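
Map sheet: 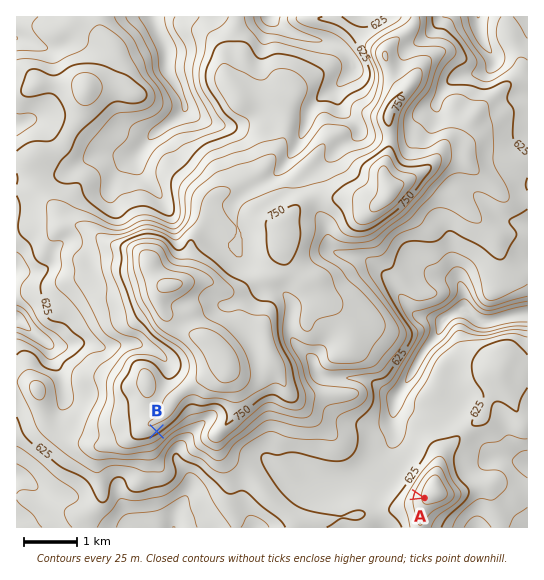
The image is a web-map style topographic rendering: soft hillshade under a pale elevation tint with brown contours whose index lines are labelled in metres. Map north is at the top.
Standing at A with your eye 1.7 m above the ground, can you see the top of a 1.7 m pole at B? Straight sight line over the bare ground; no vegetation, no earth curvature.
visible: true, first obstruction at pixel None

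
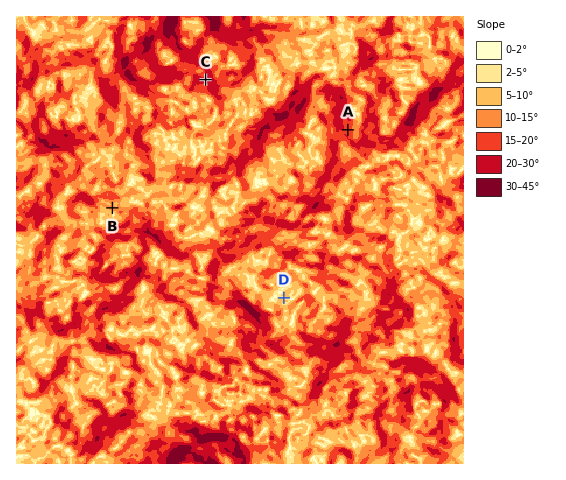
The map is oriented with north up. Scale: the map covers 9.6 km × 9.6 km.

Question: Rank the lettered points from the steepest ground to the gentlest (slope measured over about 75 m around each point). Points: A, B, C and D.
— C A B D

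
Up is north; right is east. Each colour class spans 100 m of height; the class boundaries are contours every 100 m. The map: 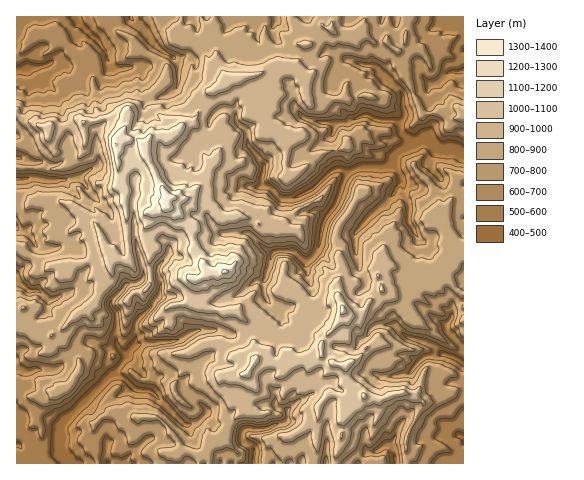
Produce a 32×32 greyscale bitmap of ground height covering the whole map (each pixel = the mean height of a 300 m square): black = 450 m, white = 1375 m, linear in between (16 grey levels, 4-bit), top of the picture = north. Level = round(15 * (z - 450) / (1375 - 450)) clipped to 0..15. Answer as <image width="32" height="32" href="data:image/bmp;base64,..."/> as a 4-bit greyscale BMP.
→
<image width="32" height="32" href="data:image/bmp;base64,Qk12AgAAAAAAAHYAAAAoAAAAIAAAACAAAAABAAQAAAAAAAACAAATCwAAEwsAABAAAAAAAAAAAAAAABEREQAiIiIAMzMzAERERABVVVUAZmZmAHd3dwCIiIgAmZmZAKqqqgC7u7sAzMzMAN3d3QDu7u4A////ACIQEyI0ZmZVM1ZmZlQzQyISECQjRFZWZSRnd3hUJFMhIhAkNFVVNWUjRoh4ZlRTISMhE0VmQ1Rnh2V5iohlZDI0VBEzMyVVaIdmeZmpl3ZDNGZBEhJGZ4mZiIiZmHh1RCNFYxEjRmeauZmZmoZURUM1VVQhFGd3iaqamqqXdTMhRmZUIRJFeIiZmYqZeHZCMmd3VUIkZkZ3mIiJqoZUVTN2Z4dURYh4mZh3iKynVmU0ZkZ4VmVpqZiHZ4irmXdlVTNmZ4V4Wbupdnh3mXiHZmZGeHiXd3rN3IVnVoh4h3ZmVnh4mYh5vMyWRiR3V4dmZmVWeJmKibqZhUNSVld2VWdFZ3iZmpq6h2eIclU1ZTVmRWeIiazMuZmZh2MmQ1RGZVZ3d3qs7bqYh1RVJFMjNmVFVVWbrOy6h1M0IzJlITRVIjRGi6zKmodjaGMhMiE0NURmZYy8qZmYdGd2MhEBMiJGd4edzamJmFZ3dlZDEBEAV5eYrcy7mIhYiIY1VDEQI2iHmZupmpiGeIdUMiERM0VVRWZ5mHiId4iGZ2VDQURGMjNEVWZleZiIh4dmVUJDMxEjNDNFZWiamYeHVVMkQiIREjQiNFRXiHiId2QzRUQhIiMzE0Q1Z3dmd3ZVVVVUMiMzISRCV2ZmZlZ3d2VVQzIiIhIzI1ZWZVVGZ3ZlRUMi"/>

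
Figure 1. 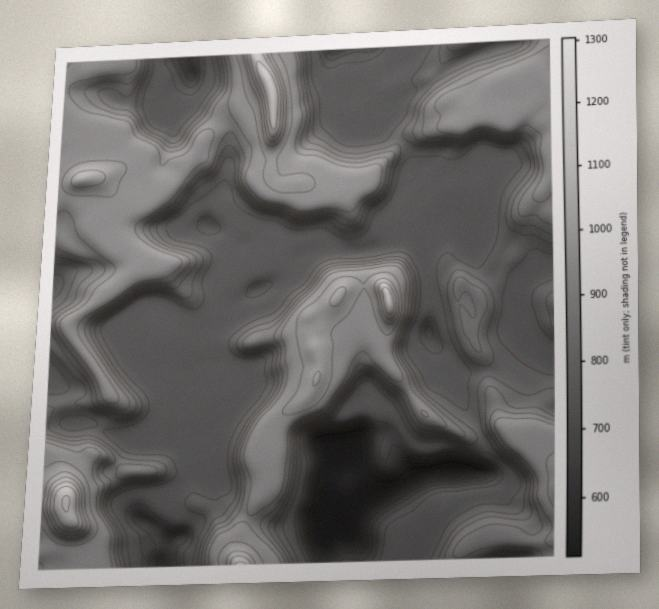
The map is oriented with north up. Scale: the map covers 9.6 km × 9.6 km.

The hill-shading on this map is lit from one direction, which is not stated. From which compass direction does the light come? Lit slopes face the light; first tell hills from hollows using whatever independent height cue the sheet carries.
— N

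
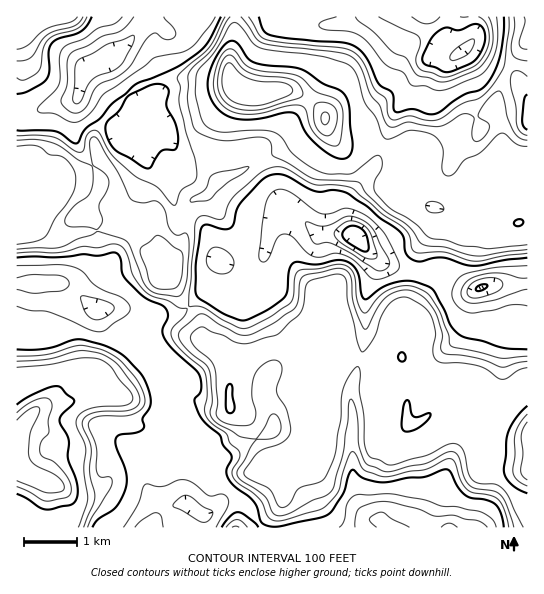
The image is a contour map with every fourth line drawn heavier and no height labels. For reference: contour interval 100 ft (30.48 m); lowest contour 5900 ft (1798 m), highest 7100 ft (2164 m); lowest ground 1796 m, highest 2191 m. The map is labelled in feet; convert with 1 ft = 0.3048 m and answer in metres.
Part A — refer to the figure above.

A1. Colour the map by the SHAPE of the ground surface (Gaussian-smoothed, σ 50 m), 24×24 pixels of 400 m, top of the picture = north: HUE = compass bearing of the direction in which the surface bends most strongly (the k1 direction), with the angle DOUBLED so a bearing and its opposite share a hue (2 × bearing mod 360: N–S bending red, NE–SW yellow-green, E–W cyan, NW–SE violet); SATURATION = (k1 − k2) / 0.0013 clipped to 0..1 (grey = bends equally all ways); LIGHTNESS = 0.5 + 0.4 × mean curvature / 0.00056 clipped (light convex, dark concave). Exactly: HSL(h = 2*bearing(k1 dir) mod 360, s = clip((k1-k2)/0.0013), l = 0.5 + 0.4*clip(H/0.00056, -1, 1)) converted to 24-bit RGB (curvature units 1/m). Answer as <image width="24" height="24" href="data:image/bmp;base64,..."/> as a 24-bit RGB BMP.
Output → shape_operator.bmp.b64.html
<image width="24" height="24" href="data:image/bmp;base64,Qk32BgAAAAAAADYAAAAoAAAAGAAAABgAAAABABgAAAAAAMAGAAATCwAAEwsAAAAAAAAAAAAAkINfjok8z7ZzYxjJUphroGCyQop6caZ8dEFDDF8s/50ykABo6L6NMKBcQLI+dbhPREEgZ0YwhX9IvV5QQUaeT3W7FzBczeyTcjskyduSeu++emHRiGyxWHOWnVyZcXlIn0hzQKSbURMHJLg80uCullmx0cGiIU6Lu0yjPq+ocau6cayxqi+rx04jF4qJ2OEz0Pf3m9jhxlN2IFWJvpCHYUSSf3qTjXWqeJulNiCg3dD7mMnZnYp6lYOm0cWbGwtZwypI3K9cP3wkOYAlGBBX3fHaO0nTvZTdt9RUcWE6onhaOWjjhKZJcUVnc4F1foOEd3qBcS1tH40L2bKJtX2/kXh5xKaIGQB0wuewkZXGqo3V1J3bA2aGn8qBR096vbVL2ZyKT7GMmcliTQw1mEI9d65iVpWieXuBdjJYhiwMf+FbGY8fdTcjqJd2taiDAQZo0NqIgmqRpoWHa4SYbHayeZF4SW2AYXrh+a3G2H7RzkaS3QnmEs72X/hYIW6Hf2N9HxG49dbmm8zAiUqsOZ+nkJ1+pqGAHgGAtdR6ZG5/iKpzqnahcG+DbnqPdpynGHNVMXwsyHYyl16DiXGejMi+uOTYURl3aaalHhJR3+ydtqN+Ky9qtIyUfYh9oJeCGQuQucSHaYB+n55wbIF9i32SeZKKYH2ln3OhoZ7kpY/jvpTTm6bMu+vehRtsiFKXeCVDURwUiu5vqHhzfUqORJpHi4l9i4d9gFCxWKaxmXWXeZl0WrSkiZjKpbvVQ1LCipbVVVsdOEsah7swytY1fRARgkpfhT53sh7dve3jjsK2aYTRwYzVeWuwioh+h4SAla2ALT6knox4nXx8n9FSGG5Dg2hBcVlCXXIsd4KLdZCMXalYPYeQw2e3lXmJQlWKPdab38+1d9fNRihhoFyYw3zHuICafYR8sNWVDQRzu5+Kj5CAzuzCKxplh1dYjWdmhXhxeYKpl4WloWxgXRgbRXYWk0cuYDcPQ/AAANsXXRsjdGlPM2g1XGAw5HhXj4x/uO2CAAwz6MrfuNfd3GJpF6OvE3XNvnLUuIO/XVkcW18ddUgzeay5c1OxgCWt2vHv5PTXEztlcG+FhXd4c3yBJjFjzfPhzbbr9OrXAC5dP7EkxnoPjhgl3lVCMy4AHTMAjJwWZG4sgn82MY0ucYM3I0tCdbZRn8mV7OK+EyBnYlFsk5RyZXyGRqeOL8saSX4k8dOhbABubCoT4VQdY10hbC4a3XyROrmwVncnra3vosPtr6LxhIvaYj3LNuGMpMRw0lNQzQ3GfVM7XaJoYIKLfqiClYZNd7kOMSMCMQIRg8Q/xlAsxKrimMDoi5bKuaHkuKjuiG6VvotyEV4ZkS5Hda6ne3azutGcZx6J1g1bjdudRoKJbJRrWJVVgSZH042AhAy1G6q82Yoqi/TDXLeslVdzjYB3boSIkoG0hHyAlYSJzoDFLaCoqaR2VJd7rMF8PxqZ25vYvol+j39LTotGZTBdnn1CgYEnZR05YZjhrODPo4p7YUqYcJWfgYyGfYeFf4J4fYWAgIGVi62zgzmlceOCVG6soT1UOXBbm4M+v5TB4Z3aoTulUChIZNKPr5rdfMvYJKmCpYd7iISAcKBvVVGHm4SPh3x+foB/p6HWgrXQQm7i/0d3EPPyezlccZSWjUWefr5Lc28kXHch3iO5iW7XeqatqV44csuVS1GuX6+jkISJoaCETIiQRHS1uYmcdaPGZocbxWojVQtY8v+4TxU9dH1nfYBcYzNozWFpo4fDrlVtLZFkVLV4hCGN5vrRMJune6uAF4nWs7ran33cyXmwKl1isthbEbE4PmI6ZKU/HoCEsDhT6I6vSYZ/f16bUUWRtLaMpBdJ4IFCo+sdGk0QD4lz5PTXYC21gseJDGVipqslNzgbym+Hu13dwdePuzZLrpBZhLVbH4SHLK+kpH7G54/XNE6gO1uDu2SbyX7tzPHz0M/81cz/aMv/j4o5wEVNQc95tSqeSJqqdaXUQWXdNmCN97yqhCJvp8B9dMOmcTOHKm01I1oluHNPmFW7F3XirIvqmv/zZvCKZ1sgkWwmsy5QcWistdjAli69U26cTeAyW2ocCjwQ3hbN60hIwCZE1s6ZUFUbdzUiQY9AMF0oJoJUrL5+SHtrDjYi+Odf+FwnONvrVILlQE3q3i3d1WxDpT52dU5+24aAI0draXxBCiklqTk989XVxoKJ93f2rJ/yDqG7rI3HF3hkr5REZIhWPJWOCd3G9/jTMAsWNzUIZmUdYmkqaqM2kGF0j1Fuhzs3uVJYqkRjCxEoJqBV3N9o"/>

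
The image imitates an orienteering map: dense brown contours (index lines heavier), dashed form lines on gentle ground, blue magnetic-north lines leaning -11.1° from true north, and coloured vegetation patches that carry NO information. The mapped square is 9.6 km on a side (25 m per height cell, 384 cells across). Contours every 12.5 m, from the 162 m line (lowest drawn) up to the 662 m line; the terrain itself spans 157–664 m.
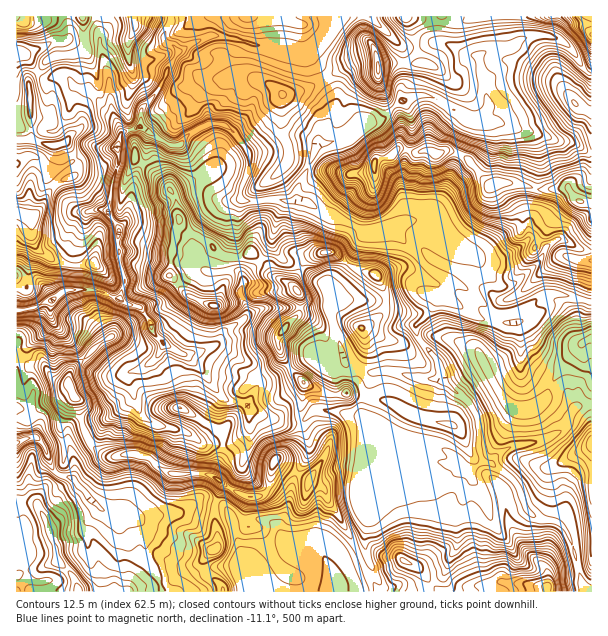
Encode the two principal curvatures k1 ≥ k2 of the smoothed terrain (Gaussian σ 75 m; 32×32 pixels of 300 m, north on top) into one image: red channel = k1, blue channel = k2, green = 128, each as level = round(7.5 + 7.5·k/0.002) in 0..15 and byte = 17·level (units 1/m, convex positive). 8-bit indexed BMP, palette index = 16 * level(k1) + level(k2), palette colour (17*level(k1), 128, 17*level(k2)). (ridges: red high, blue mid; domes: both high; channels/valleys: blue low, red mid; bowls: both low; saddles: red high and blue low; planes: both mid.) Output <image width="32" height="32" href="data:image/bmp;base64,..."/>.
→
<image width="32" height="32" href="data:image/bmp;base64,Qk02CAAAAAAAADYEAAAoAAAAIAAAACAAAAABAAgAAAAAAAAEAAATCwAAEwsAAAABAAAAAAAAAIAAABGAAAAigAAAM4AAAESAAABVgAAAZoAAAHeAAACIgAAAmYAAAKqAAAC7gAAAzIAAAN2AAADugAAA/4AAAACAEQARgBEAIoARADOAEQBEgBEAVYARAGaAEQB3gBEAiIARAJmAEQCqgBEAu4ARAMyAEQDdgBEA7oARAP+AEQAAgCIAEYAiACKAIgAzgCIARIAiAFWAIgBmgCIAd4AiAIiAIgCZgCIAqoAiALuAIgDMgCIA3YAiAO6AIgD/gCIAAIAzABGAMwAigDMAM4AzAESAMwBVgDMAZoAzAHeAMwCIgDMAmYAzAKqAMwC7gDMAzIAzAN2AMwDugDMA/4AzAACARAARgEQAIoBEADOARABEgEQAVYBEAGaARAB3gEQAiIBEAJmARACqgEQAu4BEAMyARADdgEQA7oBEAP+ARAAAgFUAEYBVACKAVQAzgFUARIBVAFWAVQBmgFUAd4BVAIiAVQCZgFUAqoBVALuAVQDMgFUA3YBVAO6AVQD/gFUAAIBmABGAZgAigGYAM4BmAESAZgBVgGYAZoBmAHeAZgCIgGYAmYBmAKqAZgC7gGYAzIBmAN2AZgDugGYA/4BmAACAdwARgHcAIoB3ADOAdwBEgHcAVYB3AGaAdwB3gHcAiIB3AJmAdwCqgHcAu4B3AMyAdwDdgHcA7oB3AP+AdwAAgIgAEYCIACKAiAAzgIgARICIAFWAiABmgIgAd4CIAIiAiACZgIgAqoCIALuAiADMgIgA3YCIAO6AiAD/gIgAAICZABGAmQAigJkAM4CZAESAmQBVgJkAZoCZAHeAmQCIgJkAmYCZAKqAmQC7gJkAzICZAN2AmQDugJkA/4CZAACAqgARgKoAIoCqADOAqgBEgKoAVYCqAGaAqgB3gKoAiICqAJmAqgCqgKoAu4CqAMyAqgDdgKoA7oCqAP+AqgAAgLsAEYC7ACKAuwAzgLsARIC7AFWAuwBmgLsAd4C7AIiAuwCZgLsAqoC7ALuAuwDMgLsA3YC7AO6AuwD/gLsAAIDMABGAzAAigMwAM4DMAESAzABVgMwAZoDMAHeAzACIgMwAmYDMAKqAzAC7gMwAzIDMAN2AzADugMwA/4DMAACA3QARgN0AIoDdADOA3QBEgN0AVYDdAGaA3QB3gN0AiIDdAJmA3QCqgN0Au4DdAMyA3QDdgN0A7oDdAP+A3QAAgO4AEYDuACKA7gAzgO4ARIDuAFWA7gBmgO4Ad4DuAIiA7gCZgO4AqoDuALuA7gDMgO4A3YDuAO6A7gD/gO4AAID/ABGA/wAigP8AM4D/AESA/wBVgP8AZoD/AHeA/wCIgP8AmYD/AKqA/wC7gP8AzID/AN2A/wDugP8A/4D/AIeGhdiVmJeGhoaWyISHh4eHd3aHhYWWlZeYl6e36ZSCh6fXhYaHh4aHl7aEdneHh4eHhpWXybiGhpeXlZTYpLKHhrd1l3eHh4eGuMh1h4d2d3ampLe4l6iFmIaDx7eTtHa3l3WHd4d3h5eGppaXdoZ2htZ0hZaGhXWWdKaFlYO1hseXhnV2d3aFdZaTkpOEtZXXlHaHhoaHh4eGp3SGdrWXqJeEhYZ2hKSDYuP39raUt9dzd4d3h4eHhpeWhZd1tqWWooSmlWSl+ff291Cz16PYpoR3h4eHh4eGpoSXqIaW1pHGhMj59/emhXKjgrX8taTXhIeHh4eHhZaFpqeXp6eQgba2xaamhIOChKaEkqS0hPmEh4eHhnanlKeGhHSFuMiTtsWThISBk7XWuKWFdJWVpYR2dpenp6mDl5iYh4WVhpS5+cWFdLb42IZzlIWXpoWltpanmIeHlYOnp5eYh4aGhNnnY3WGhoSVhYaohobI56XHhoeHhXWEl7eGhpeHh5bWx/RzdIWEmIaGh4eEtdR0doWFhYanc4eoqIaGl5eHtbeUo/elpKWChIV2hZX4dGWHhKeHqJSVp7inloWWmJj6pHCVpvvHgKaGk4GTp/m2lZS2uZaVk7m3poR1dYapqJCgtcnYx7CRlZP4+JBxgeS2g5aWt6eUlYSElYV2dZaG6ZJwkKCQ0qSU+MbXoce3+bR1dnXWhXV2h4ent6Z0g4Oko6XF9/KR1vqFdaVyltflcGOW2NmEh4eHh3aWpaaHl4bY17b5gKZ05naHp8a2lKX39/OmpaaGh4d3doW3tcm3uLZ1heiQp4TnhsemlbeEp+fGknSFhoeHhoV0pqWUg5S4t4SF16CUZNfXhXWFyZWWg3KCkoOGh4eElJalhpeEpqfXY4SSs4WF5qZ0hXOSg3R0g5Xow3SFdYPJuYZ1dKbXppa1p6iwlKb6lYaXk9inhYWVtujHYZRzc7fJx9bWyIaWhYa4p5DmtbeUp5iUlbinovb49+STqLej9qeXl4aXppWlt6WDcPm2goOYqIOFlqiDg2HH9/bo+fbHhYaGhnWUtpWm17eR0XC1kZOUg5inhnaHhYBz1bWmdHN0dXSEhZWml4anlpPEpZi4lJWWh5eHdoeHdJGjtZRzhYZ3doaYt8WFh4aWlcaAt4eXl5iGqaiXdoWk5GKDg5eXhoaGmMimxoR1hpeEyKaSqJeYl6eXh5eWhNj3coenp4aGhpepuIN0x7anlYXWlpKnl4eXh3Z2dpaWxva0uKiGhoeGhrimoHOShKaUluaDg4SUlYSFdoaGhLb5ooOVdYV2dXWEk3DV2beWt4WF6KeSqJeXqJiXmJd1k8GgyJeXqKentrXEtNg="/>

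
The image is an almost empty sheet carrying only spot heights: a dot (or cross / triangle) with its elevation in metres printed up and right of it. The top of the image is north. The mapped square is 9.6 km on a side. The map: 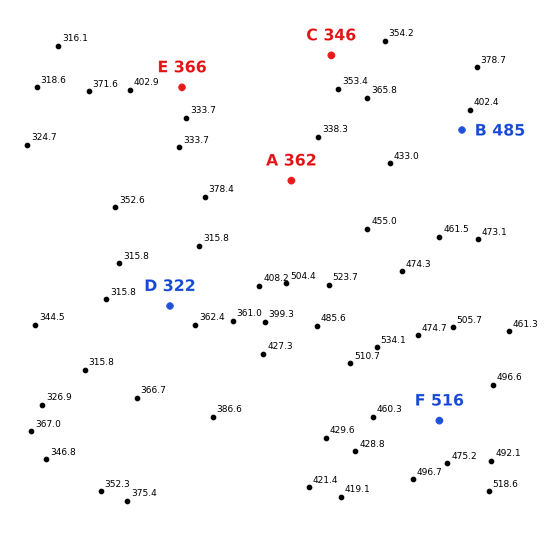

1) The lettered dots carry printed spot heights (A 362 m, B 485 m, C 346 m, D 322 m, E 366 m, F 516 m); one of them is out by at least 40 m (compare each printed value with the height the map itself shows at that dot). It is B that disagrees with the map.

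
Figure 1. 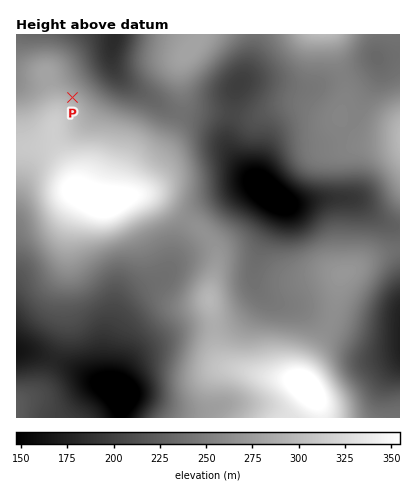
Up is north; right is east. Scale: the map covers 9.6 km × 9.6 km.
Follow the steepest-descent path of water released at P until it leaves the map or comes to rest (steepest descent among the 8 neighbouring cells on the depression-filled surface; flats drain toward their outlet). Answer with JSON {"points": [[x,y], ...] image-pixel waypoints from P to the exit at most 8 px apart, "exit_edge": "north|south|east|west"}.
{"points": [[72, 98], [80, 90], [88, 82], [96, 74], [104, 66], [110, 58], [112, 50], [114, 42], [114, 34]], "exit_edge": "north"}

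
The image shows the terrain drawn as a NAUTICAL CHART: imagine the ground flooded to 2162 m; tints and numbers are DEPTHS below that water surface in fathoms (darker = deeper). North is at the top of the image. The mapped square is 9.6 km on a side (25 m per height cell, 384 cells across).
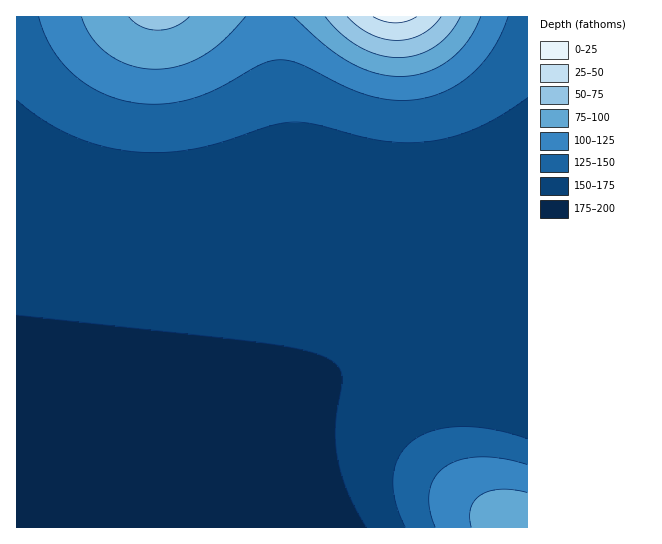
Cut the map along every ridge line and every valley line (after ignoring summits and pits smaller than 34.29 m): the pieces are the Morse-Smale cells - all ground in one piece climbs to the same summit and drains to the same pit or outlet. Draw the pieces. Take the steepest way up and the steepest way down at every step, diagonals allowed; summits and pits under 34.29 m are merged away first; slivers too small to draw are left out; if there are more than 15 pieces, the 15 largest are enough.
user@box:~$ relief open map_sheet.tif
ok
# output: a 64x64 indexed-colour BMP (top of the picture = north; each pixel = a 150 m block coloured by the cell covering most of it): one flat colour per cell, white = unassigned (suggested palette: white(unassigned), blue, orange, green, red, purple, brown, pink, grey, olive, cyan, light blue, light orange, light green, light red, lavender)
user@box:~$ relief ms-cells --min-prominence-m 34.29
<image width="64" height="64" href="data:image/bmp;base64,Qk12CAAAAAAAAHYAAAAoAAAAQAAAAEAAAAABAAQAAAAAAAAIAAATCwAAEwsAABAAAAAAAAAA////ALR3HwAOf/8ALKAsACgn1gC9Z5QAS1aMAMJ34wB/f38AIr28AM++FwDox64AeLv/AIrfmACWmP8A1bDFABERERERERERERERERERIzMzMzMzMzMzMzMzMzMzMzMzEREREREREREREREREREjMzMzMzMzMzMzMzMzMzMzMzMRERERERERERERERERESIzMzMzMzMzMzMzMzMzMzMzMxERERERERERERERERERIjMzMzMzMzMzMzMzMzMzMzMzEREREREREREREREREREiMzMzMzMzMzMzMzMzMzMzMzMRERERERERERERERERERIzMzMzMzMzMzMzMzMzMzMzMxEREREREREREREREREREjMzMzMzMzMzMzMzMzMzMzMzERERERERERERERERERESIzMzMzMzMzMzMzMzMzMzMzMRERERERERERERERERERIjMzMzMzMzMzMzMzMzMzMzMxEREREREREREREREREREiMzMzMzMzMzMzMzMzMzMzMzERERERERERERERERERERIjMzMzMzMzMzMzMzMzMzMzMREREREREREREREREREREiMzMzMzMzMzMzMzMzMzMzMxERERERERERERERERERESIjMzMzMzMzMzMzMzMzMzMzERERERERERERERERERERIiMzMzMzMzMzMzMzMzMzMzMRERERERERERERERERERESIjMzMzMzMzMzMzMzMzMzMxERERERERERERERERERERIiIzMzMzMzMzMzMzMzMzMzEREREREREREREREREREREiIiMzMzMzMzMzMzMzMzMzMRERERERERERERERERERESIiIjMzMzMzMzMzMzMzMzMxEREREREREREREREREREREiIiIzMzMzMzMzMzMzMzMzERERERERERERERERERERESIiIiIzMzMzMzMzMzMzMzIRERERERERERERERERERERIiIiIiIzMzMzMzMzMzMyIhEREREREREREREREREREREiIiIiIiIiMzMzMzMyIiIiERERERERERERERERERERERIiIiIiIiIiIiIiIiIiIiIREREREREREREREREREREREiIiIiIiIiIiIiIiIiIiIhERERERERERERERERERERESIiIiIiIiIiIiIiIiIiIiERERERERERERERERERERERIiIiIiIiIiIiIiIiIiIiIREREREREREREREREREREREiIiIiIiIiIiIiIiIiIiIhERERERERERERERERERERESIiIiIiIiIiIiIiIiIiIiERERERERERERERERERERERIiIiIiIiIiIiIiIiIiIiIREREREREREREREREREREREiIiIiIiIiIiIiIiIiIiIhERERERERERERERERERERERIiIiIiIiIiIiIiIiIiIiEREREREREREREREREREREREiIiIiIiIiIiIiIiIiIiIRERERERERERERERERERERESIiIiIiIiIiIiIiIiIiIhERERERERERERERERERERERIiIiIiIiIiIiIiIiIiIiEREREREREREREREREREREREiIiIiIiIiIiIiIiIiIiIRERERERERERERERERERERESIiIiIiIiIiIiIiIiIiIhERERERERERERERERERERERIiIiIiIiIiIiIiIiIiIiEREREREREREREREREREREREiIiIiIiIiIiIiIiIiIiIRERERERERERERERERERERESIiIiIiIiIiIiIiIiIiIhERERERERERERERERERERERIiIiIiIiIiIiIiIiIiIiEREREREREREREREREREREREiIiIiIiIiIiIiIiIiIiIRERERERERERERERERERERESIiIiIiIiIiIiIiIiIiIhERERERERERERERERERERERIiIiIiIiIiIiIiIiIiIiEREREREREREREREREREREREiIiIiIiIiIiIiIiIiIiIRERERERERERERERERERERESIiIiIiIiIiIiIiIiIiIhERERERERERERERERERERERIiIiIiIiIiIiIiIiIiIiEREREREREREREREREREREREiIiIiIiIiIiIiIiIiIiIRERERERERERERERERERERESIiIiIiIiIiIiIiIiIiIhERERERERERERERERERERERIiIiIiIiIiIiIiIiIiIiEREREREREREREREREREREREiIiIiIiIiIiIiIiIiIiIRERERERERERERERERERERESIiIiIiIiIiIiIiIiIiIhERERERERERERERERERERESIiIiIiIiIiIiIiIiIiIiERERERERERERERERERERERIiIiIiIiIiIiIiIiIiIiIREREREREREREREREREREREiIiIiIiIiIiIiIiIiIiIhERERERERERERERERERERESIiIiIiIiIiIiIiIiIiIiERERERERERERERERERERERIiIiIiIiIiIiIiIiIiIiIREREREREREREREREREREREiIiIiIiIiIiIiIiIiIiIhERERERERERERERERERERESIiIiIiIiIiIiIiIiIiIiERERERERERERERERERERESIiIiIiIiIiIiIiIiIiIiIRERERERERERERERERERERIiIiIiIiIiIiIiIiIiIiIhEREREREREREREREREREREiIiIiIiIiIiIiIiIiIiIiERERERERERERERERERERESIiIiIiIiIiIiIiIiIiIiIRERERERERERERERERERERIiIiIiIiIiIiIiIiIiIiIhEREREREREREREREREREREiIiIiIiIiIiIiIiIiIiIi"/>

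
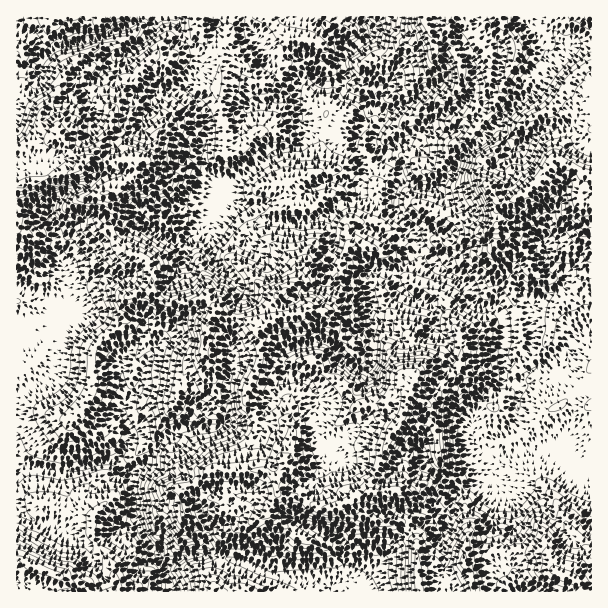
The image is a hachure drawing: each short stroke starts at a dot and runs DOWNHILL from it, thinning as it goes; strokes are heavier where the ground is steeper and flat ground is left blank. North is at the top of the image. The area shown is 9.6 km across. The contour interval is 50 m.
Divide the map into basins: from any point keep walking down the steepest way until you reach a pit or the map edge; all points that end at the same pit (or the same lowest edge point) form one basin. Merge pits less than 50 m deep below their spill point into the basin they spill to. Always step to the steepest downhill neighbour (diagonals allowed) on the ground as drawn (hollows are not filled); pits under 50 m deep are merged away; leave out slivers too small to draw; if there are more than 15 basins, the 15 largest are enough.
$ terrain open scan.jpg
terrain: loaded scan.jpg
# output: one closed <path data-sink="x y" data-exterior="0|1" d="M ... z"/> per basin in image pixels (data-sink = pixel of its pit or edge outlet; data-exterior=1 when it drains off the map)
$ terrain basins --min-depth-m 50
<path data-sink="363 17" data-exterior="1" d="M591 16l-394 0 1 17-4 5-26 22-15-4-9 10-8 12-14 12-2 9-8 11 0 7-6 20-14 19 13 6 26 0 3 5 0 7-3 6-25 14 3 10-5 11 0 7 6 12 12 13 12 9 9 3 7 7 2 16-1 9 14 10 23 1 19-4 7 8 2 7 27 6 15 9 2-1-2 5 2 13-1 20-13 27 0 10 8 12 4 9-4 15-6 9 4 21 2 2 10 0 8 5 4 4 0 9 3 6 21 2 20 12 13 0 23-10-1 8 8 10 18 6 21 2 14 19 2 42 2 7 53 0-1-8-8-20 0-9 27-5 10 3 42 0 9 7 5 12 18 8 3 4 1 8 13-1z"/><path data-sink="171 591" data-exterior="1" d="M95 157l-11 3-6 8-10 6-17 1-22 9-13 1 0 372 28 13-4 21 379 1-3-49-14-19-21-2-18-6-7-7-2-10-21 9-13 0-20-12-21-2-3-6 0-9-4-4-8-5-10 0-2-2-4-21 6-9 4-15-4-9-8-12 0-10 13-27 0-36-16-10-27-6-2-7-7-8-19 4-23-1-14-10 1-9-2-16-7-7-9-3-12-9-12-13-6-12 0-7 5-11-3-10 25-14 3-6 0-7-3-5-26 0z"/><path data-sink="174 17" data-exterior="1" d="M195 16l-94 0-4 8 1 21-20 13-11 11-11 26-16 19 0 15 5 5 14 2 7 13 15 13 11-5 14-20 6-20 0-7 8-11 2-9 14-12 8-12 9-10 15 4 26-22 4-5z"/><path data-sink="521 591" data-exterior="1" d="M495 550l-31 5 0 9 10 28 104-1 0-7-3-4-18-8-5-12-9-7-42 0z"/>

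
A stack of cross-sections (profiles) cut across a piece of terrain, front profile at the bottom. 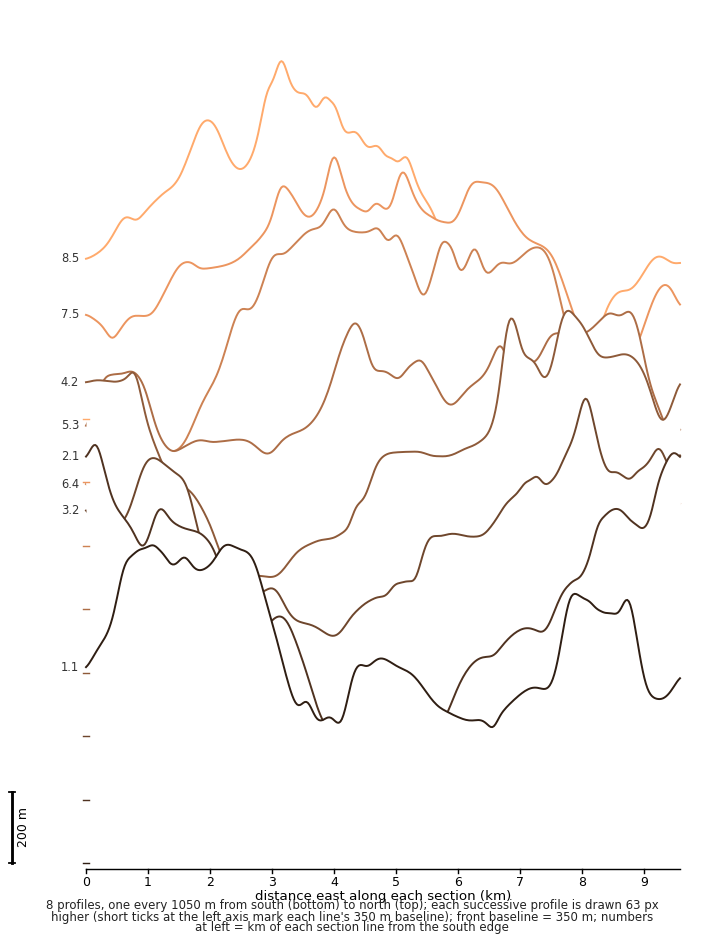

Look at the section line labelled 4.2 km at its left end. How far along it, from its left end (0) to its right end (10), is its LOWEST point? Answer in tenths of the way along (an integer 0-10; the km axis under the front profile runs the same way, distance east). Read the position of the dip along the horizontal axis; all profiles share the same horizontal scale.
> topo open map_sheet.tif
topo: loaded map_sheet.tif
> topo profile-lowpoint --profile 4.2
3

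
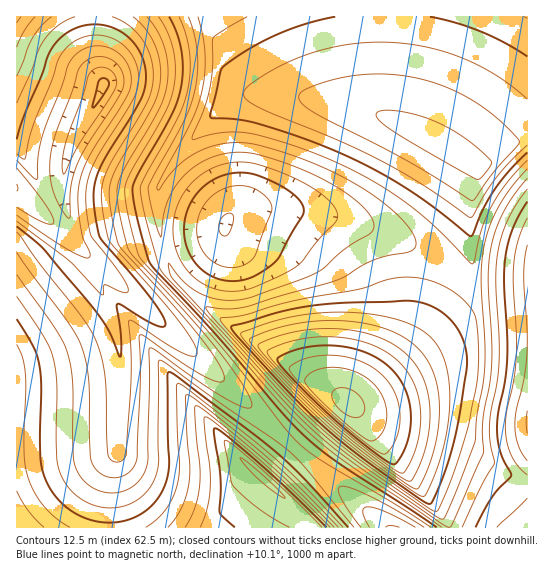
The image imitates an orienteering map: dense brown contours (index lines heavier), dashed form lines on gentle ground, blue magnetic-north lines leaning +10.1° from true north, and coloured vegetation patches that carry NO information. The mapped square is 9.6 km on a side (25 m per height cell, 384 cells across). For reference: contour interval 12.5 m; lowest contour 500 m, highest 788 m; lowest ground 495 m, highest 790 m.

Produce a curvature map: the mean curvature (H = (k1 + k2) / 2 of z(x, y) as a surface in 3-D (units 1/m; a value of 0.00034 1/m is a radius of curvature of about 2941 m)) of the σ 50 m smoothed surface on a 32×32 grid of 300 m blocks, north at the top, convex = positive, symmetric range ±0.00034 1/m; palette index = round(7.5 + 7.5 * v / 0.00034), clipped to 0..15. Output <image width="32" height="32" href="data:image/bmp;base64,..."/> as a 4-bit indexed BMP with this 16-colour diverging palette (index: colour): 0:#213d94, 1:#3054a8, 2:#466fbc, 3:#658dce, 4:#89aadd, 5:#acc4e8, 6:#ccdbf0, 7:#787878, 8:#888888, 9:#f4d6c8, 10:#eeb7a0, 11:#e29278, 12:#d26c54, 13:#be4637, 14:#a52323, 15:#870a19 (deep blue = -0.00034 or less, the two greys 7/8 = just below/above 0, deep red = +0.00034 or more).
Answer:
<image width="32" height="32" href="data:image/bmp;base64,Qk12AgAAAAAAAHYAAAAoAAAAIAAAACAAAAABAAQAAAAAAAACAAATCwAAEwsAABAAAAAAAAAAlD0hAKhUMAC8b0YAzo1lAN2qiQDoxKwA8NvMAHh4eACIiIgAyNb0AKC37gB4kuIAVGzSADdGvgAjI6UAGQqHAJd3d3d3eJd3efdEREX5d3eHd3d3d3eId69kRERPt3d3d3d3d3d3eXv1RERE/Yd3eHd3dmZ3d3nPVERETviHd6l3d3Y2d3d/9ERERP+Ih3l2d3d3R4iI30RERF/5iIeXZnd3d0d3e/REREX+mYiHlmZ3d3dHd59URERvyZmIh5dmiIiIR3j2RERH/JmZiHend4iIiEd/hEREj7mZmIh3p3eIiIhHykRETPqZmIiHeKd3iIiIOcRERf+ZiIiId3ind4iIh01ERJ+oiIiId3eIp3eIiIW2REz4eIiHd3d4iKd3d4h2hETudmd3d3d3iIend3d3Z0Re52Znd3d3iIh3p3d3iFRHznZmZnd3eIh3d7d3inRGqpt2Znd3iIh3d3e3d6VFiYiqdmd3iId3d3d3x3dElIiIuHZmd3d3Znd3d8d3R4WIiMh2ZmZmZ3d3d4jHd0xWiJnKd2Zmd3d3d3iIuXe5VIiIjYd3Z3d3d4iIiJ2H13KIiInYd3d3iIiIiImIyodzaId3q4iIiIiIiJmIiIp3dyd3d3uoiIiIiZmIiIiId3hFd3d3uYmZmZiIiIiIiHiIcFZ3d6mIiIiIiIiIiIiIh2NWd3eoiIiIiIiIiIiIh3ZmZnd3qIiIiIiIiIiIiHd3dnd3eKiIiIiIiIiIiIh3d3d3d3qIiIiIiIiIiIiI"/>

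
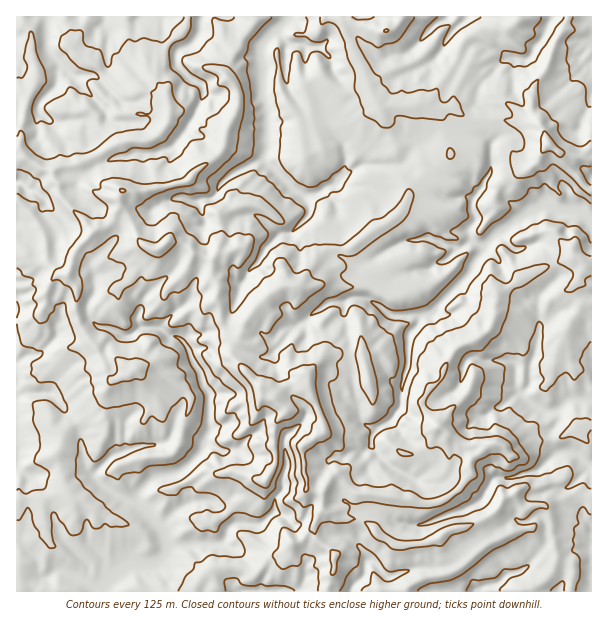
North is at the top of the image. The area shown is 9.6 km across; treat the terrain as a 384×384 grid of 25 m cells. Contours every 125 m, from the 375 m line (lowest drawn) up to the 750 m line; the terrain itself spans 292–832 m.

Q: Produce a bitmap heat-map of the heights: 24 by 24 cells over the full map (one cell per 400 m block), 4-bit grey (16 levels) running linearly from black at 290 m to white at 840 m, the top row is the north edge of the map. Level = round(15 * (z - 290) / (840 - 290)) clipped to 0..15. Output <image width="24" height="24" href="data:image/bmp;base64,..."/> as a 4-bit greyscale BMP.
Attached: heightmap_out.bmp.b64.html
<image width="24" height="24" href="data:image/bmp;base64,Qk2WAQAAAAAAAHYAAAAoAAAAGAAAABgAAAABAAQAAAAAACABAAATCwAAEwsAABAAAAAAAAAAAAAAABEREQAiIiIAMzMzAERERABVVVUAZmZmAHd3dwCIiIgAmZmZAKqqqgC7u7sAzMzMAN3d3QDu7u4A////ACEQERMzNFdWdlI0MiIRAAEjV3hniHZDQiIiIQISNpiJiJh1QjMzEBIjNqqZmGZ2QyMxESNGh8qZiJVUMhMiMzJFmLl3mZiEERM0NEI2mdp3iphzIiM1VmQ4zcl2eoQxERJHiHRK7cmXaXUhISRYmXOMq8mXSHUiMjRnZkWbmIiWNndCQ0V3dWirqHZjIkdjRViYmJm4u5ZVUyZkVWiomqu4iYZVVCNGVnearMqqZWZlQxEkVXaKqaeHZDRWVTMRIVeJuXZWUiNFZUNCE2d3h3lTE0NEVVRWVmVWZleEFFRFVWVXlkNEVmR1FFVWVmVnZDIzVmRVFFVmZlVWQzETRUNkE1VlVVREQiEyMyJDEiVlREQyQSEhISE0EUZoUiRTIQ=="/>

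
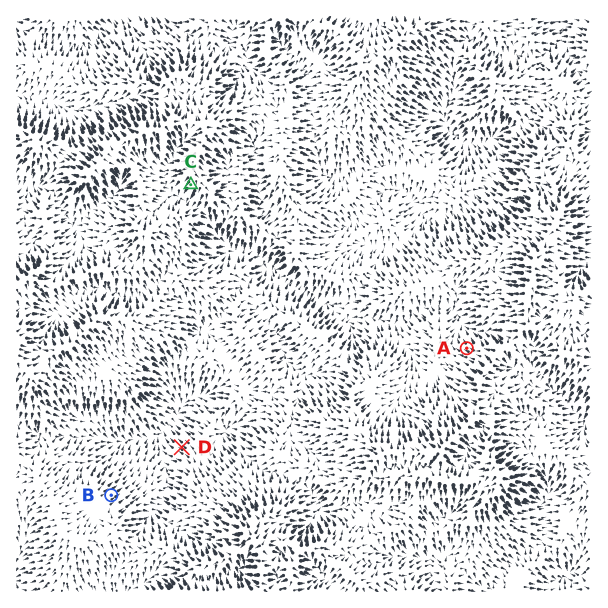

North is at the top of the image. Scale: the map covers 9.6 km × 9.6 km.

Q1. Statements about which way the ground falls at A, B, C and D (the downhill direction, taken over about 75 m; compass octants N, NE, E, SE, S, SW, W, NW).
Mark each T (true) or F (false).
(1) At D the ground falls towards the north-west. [T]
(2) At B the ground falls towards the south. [F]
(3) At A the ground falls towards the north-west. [T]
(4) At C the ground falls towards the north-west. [F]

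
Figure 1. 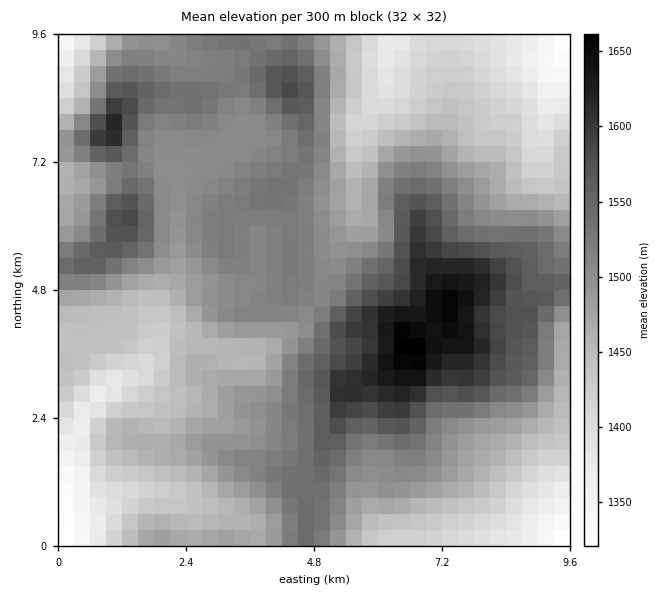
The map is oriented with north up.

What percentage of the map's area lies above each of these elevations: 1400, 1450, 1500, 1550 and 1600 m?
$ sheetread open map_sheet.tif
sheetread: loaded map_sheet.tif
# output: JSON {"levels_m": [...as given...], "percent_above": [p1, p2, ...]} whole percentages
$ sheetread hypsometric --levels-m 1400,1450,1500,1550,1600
{"levels_m": [1400, 1450, 1500, 1550, 1600], "percent_above": [91, 73, 50, 18, 7]}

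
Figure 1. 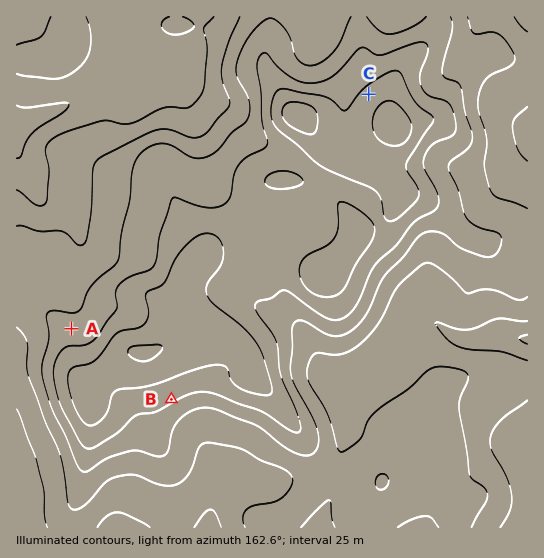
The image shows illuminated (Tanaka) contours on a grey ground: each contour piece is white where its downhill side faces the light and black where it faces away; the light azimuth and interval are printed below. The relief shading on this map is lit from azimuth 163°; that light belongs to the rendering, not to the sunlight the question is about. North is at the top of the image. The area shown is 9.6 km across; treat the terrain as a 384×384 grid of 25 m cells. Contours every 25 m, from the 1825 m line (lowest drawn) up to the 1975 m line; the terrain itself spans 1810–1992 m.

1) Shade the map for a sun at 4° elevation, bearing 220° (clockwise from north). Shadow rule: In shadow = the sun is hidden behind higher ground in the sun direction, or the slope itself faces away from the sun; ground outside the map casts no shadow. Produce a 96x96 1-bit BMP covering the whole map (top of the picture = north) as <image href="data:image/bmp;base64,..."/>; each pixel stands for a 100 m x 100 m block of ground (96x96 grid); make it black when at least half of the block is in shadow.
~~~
<image width="96" height="96" href="data:image/bmp;base64,Qk2+BAAAAAAAAD4AAAAoAAAAYAAAAGAAAAABAAEAAAAAAIAEAAATCwAAEwsAAAIAAAAAAAAA////AAAAAAAAAAAAAAAAAAAAAAAAAAAAAAAAAAAAAAAAAAAAAAAAAAAAAAAAAAAAAAAAAAAAAAAAAAAAAAAAAAAAAAAAAAAAAAAAAAAAAAAAAAAAAAAAAAAAAAAAAAAAAAAAAAAAAAAAAAAAAAAAAAAAAAAAAAAAAAAAAAAAAAAAAAAAAAAAAAAAAAAAAAAAAAAAAAAAAAAAAAAAAAAAAAAAAAAAAAAAAAAAAAAAAAAAAAAAAAAAAAAAAAAAAAAAAAAAAAAAAAAAAAAAAAAAAAAAAAAAAAAAAAAAwAAAAAAAAAAAAAAB4AAAAAAAAAAAAAAD4AAAAAAAAAAAAAAH4AAAAAAAAAAAAAAH4AAAAAAAAAAAAAAP4AAAAAAAAAAAAAAf4AAAAAAAAAAAAAA/4AAAAAAAAAAAAAB/4AAAAAAAAAAAAAD/wAAAAAAAAAAAAAD/wAAAAAAAAAAAAAH/wAAAAAAAAAAAAAH/gAAAAAAAAAAAAAH/gAAAAAAAAAAAAAH/AAAAAAMAAAAAAAD/AAAAGB8AAAAAAAB+AAAAf/8AAAAAAAAYAAAAAH8AAAAAAA8AAAAAAA8AAAAAAD8AAAAAAAAAAAAAAH8AAAAAAAAAAAAAAP4AAAAAAAAAAAAAA/wAAAAAAAAAAAAAA/gAAAAAAAAAAAAAAAAAAAAAAAAAAAAAAAAAAAAAAAAAAAAAAAAAAAAAAAAAAAAAAAAAAAAAAAAAAAAAAAAAAAAAAAAAAAAAAAAAAAAAAAAAAAAAAAAAAAAAAAAAAAAAAAAAAAAAAAAAAAAAAAAAAAAAAAAAAAAAAAAAAAAAAAAAAAAAAAAAAAAAAAAAAAAAAAAAAAAAAAAAAAAAAAAAAAAAAAAAAAAAAAAAAAAAAAAAAAAAAAAAAAAAAAAAAAAAAAAAAAAAAAAAAAAAAAAAAAAAAAAAAAAAAAAAAAAAAAAAAAAAAAAAAAAAAAAAAAAAAAAAAAAAAAAAAAAAAAAAAAAAAAAAAAAAAAAAAAAAAAAAAAAAAAAAAAAHAAAAAAAAAAAAAAAfgAAAAAAAAAAAAAA/gAAAAAAAAAAAAAA/gAAAAAAAAAAAAAAfAAAAAAAAAAAAAAAPAAAAAAADAAAAAAAAAAAAAAAHAAAAAAAAAAAAAAAPgAAAAAAAAAAAAAAfwAAAAAAAAAAAAAAfwAAAAAAAAwAAAAAPwAAAAAAAD4AAAAAHwAAAAAAAH4AAAAADgAAAAABgP4AAAAAAAAAAAADwf4AAAAAAAAADgAD8/4AAAAAAAAAPwAD//4AAAAAAAAAf4AD//wAAAAAAAAAf4AD//gAAAAAAAAA/4AD//AAAAAAAAAA/8AB/gAAAAAAAAAA/8AA/gAAAAAAAAAB/8AAPgAAAAAAAAAB/4AAAAAAAAAAAAAA/4AAAAAAAAAAAAAAPgAAAAAAAAAAAAAAAAAAAAAAAAAAAAAAAAAAAAAAAAAAAAAAAAAAAAAAAAAAAAAAAAAAAAAAAAAAAAAAAAAAAAAAAAAAAAAAAAAAAAAAAAAAAAAAAAAAAEAA="/>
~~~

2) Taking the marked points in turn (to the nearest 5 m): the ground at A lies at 1910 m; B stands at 1930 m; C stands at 1960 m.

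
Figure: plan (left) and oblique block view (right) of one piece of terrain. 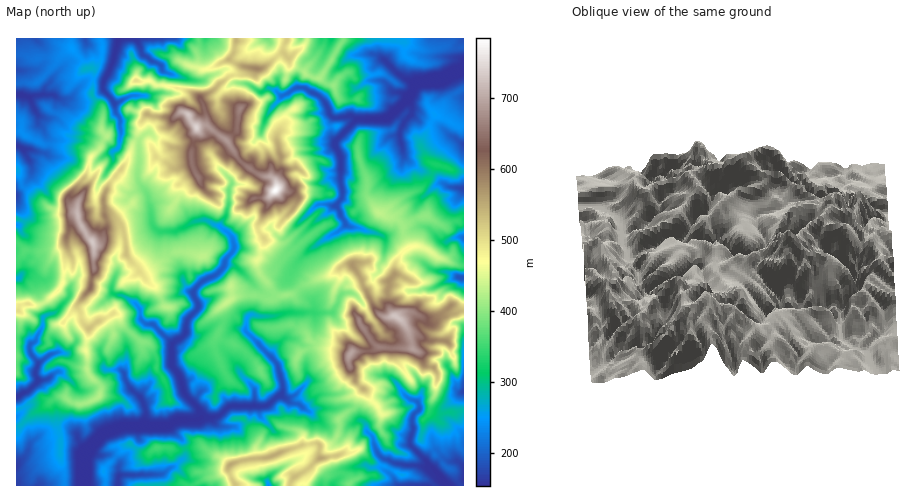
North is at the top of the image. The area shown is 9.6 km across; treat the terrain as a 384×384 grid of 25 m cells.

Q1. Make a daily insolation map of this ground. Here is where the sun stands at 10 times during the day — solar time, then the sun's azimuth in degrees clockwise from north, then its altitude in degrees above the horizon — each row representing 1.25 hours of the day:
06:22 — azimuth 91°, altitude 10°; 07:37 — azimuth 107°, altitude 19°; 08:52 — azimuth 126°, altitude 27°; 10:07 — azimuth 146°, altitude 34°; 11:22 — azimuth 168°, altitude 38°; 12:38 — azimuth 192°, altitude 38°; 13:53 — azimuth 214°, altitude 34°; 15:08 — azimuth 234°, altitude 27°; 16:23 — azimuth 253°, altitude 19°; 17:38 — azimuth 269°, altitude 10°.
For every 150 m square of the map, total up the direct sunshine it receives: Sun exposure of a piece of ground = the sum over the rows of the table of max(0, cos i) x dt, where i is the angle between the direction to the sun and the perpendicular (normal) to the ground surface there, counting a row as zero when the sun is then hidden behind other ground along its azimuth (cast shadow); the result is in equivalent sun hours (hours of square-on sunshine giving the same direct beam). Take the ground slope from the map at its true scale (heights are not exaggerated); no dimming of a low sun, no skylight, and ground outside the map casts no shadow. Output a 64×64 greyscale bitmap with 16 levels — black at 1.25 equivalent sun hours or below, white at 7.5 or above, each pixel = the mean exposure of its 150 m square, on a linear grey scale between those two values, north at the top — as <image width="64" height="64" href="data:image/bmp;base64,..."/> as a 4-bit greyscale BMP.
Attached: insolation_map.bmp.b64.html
<image width="64" height="64" href="data:image/bmp;base64,Qk12CAAAAAAAAHYAAAAoAAAAQAAAAEAAAAABAAQAAAAAAAAIAAATCwAAEwsAABAAAAAAAAAAAAAAABEREQAiIiIAMzMzAERERABVVVUAZmZmAHd3dwCIiIgAmZmZAKqqqgC7u7sAzMzMAN3d3QDu7u4A////AKq7uqqpmqqYQzRVeXnN27dkFq2by8u7mc3e3M3dypq6qqy7qpmbuqiHdmZ1q6m9uKzch5i83buXZ4l5uqiJrMqaq7u6mZmaq97+23mGaJnN3e7qRFjN7bl1d5czV5rLmamqqqmZl1i6q83d2XmZpzat7v7qd57//+23SM3rrLmbypqqqpmZqbyqrNzMu7p0IAASa+3Jdkas7pbN2njLq7zLqqqqqpl6q7RHiYaKp1RFNWMhJ7y6hDZIh8xkbNu7y8upqpmbqoQzQ1EAA5dURFVXdyARQyJIdWFnyrmKq8y7u8uqmavKqYZHRERYMAI0M3hnR5l1IleWhmynq3i7zLqszLurzLu6qqqqqpZVVVmqllKLhkVWmqhYvLzbeszLrIrMy83u7dzMzKzMqqqYh5qUN4RVRVmprKvc7st3vKrLuKzMzu/u7t7snO7u26zYMAIyF1QymHZq3dyJrKN7qqpJmbzezO/t7IeIvupozO2qqqlkM3zMzMrN2oh1Vq25ZVNperllatymV6qadXurq+79zsZ6vMmZrN7IhVSam8p0uEFFZ1iImYd7m7qHm4et7tid652Yq7y7zbu7euuc25rulTRjjMt5mL3JuoeKzKvKaNy3jNh5u97VRoZ86bvbu9mKpznLtjV2vd22Z6vdy5ee24WMu8y83rl1SM163Lu8mYbdvLqXZnmszJRpzcu6mcupdqyazLzduszeyp39d7u8hUraiau9y6vLp3rMu7qcyoQnq6q6u7u93+7L7rR3qZZ8YRSsurzburuXaJqqqby5QmvJq6qqqt3v///+ztqph2vt3amam8u7u6hmV6qqu5Ynyql5qZh2ZZzczLdmfMqqVqvemc2ru8uYeHRXeaqpZHzch4qIiYMFtjV5mczLmsy2rdus3cqstSRJ2mmYmodH7czLuXeIQY2Gaquqd1ObvNed2syt27tkAp7pesuaqZvKqrqYeJQ52nW9zIe92UrexmN7uWnNy5acvNlljMq8lzM1Z3eIdau3Ge7Zm7mtzdqaY0nJY0m5qK7t3JM3zLrJrLp3d4hnmnFaV3ioVYvNnd3rZbu3RGU1aKqsxlZ73N7d7d3bqrmHIIR1ABZSF6ciNLyVbd2SBIvspjRDqWas3cu83KqqqXQHpFRjEmgkIlNXSLZ33cis7e7Mt1Wc2qmpmqmJq7qql6yFiFUxAFECR4hlmIiaqZ7d26qryCE3mYibqIibzLq7ykeqve7aMjFoiZiKqJ3aWM25d4m8gxNWabqaqZmr3LzJdWnLhmipRMqrqquavcyImoirvL3ugzOcuZqpmHd7zsiXVnVHVGnfvLqqq4q5q6q4iJq83e7WWtzLqqqIh2WLnMhFZ3ad/9uqqqu8e7zLnId4iby7u7pGiJu6q5d4ZTIzWVV6q92omJqZq8uMu92Yh4iImpmJvYRXrMuquUZ2UyQ2VmrdyEN3hXmZur3JrKiIiHh4iYiYZ7zMy7qstDVVVFZodndlVCVHmZmKzYWJqJiHZlV4h2NZqql6mZnNgjQzEnmYdni9mVmYiIrLZWqpmZiqpkV1Jb66uJ3HeGvtUSa97KqYi8zOt2eZq8djWJiZmr3dtiWs7dmtut1Hc3l67t3cuavMqKtGmaq7uZWYd5mpm7vO3+ue7K7rvtR5JFvLvLqpiah2V2m7t5mIZYZXqqmau83e63ztu93L7TRjh5u5mZmWeHdVipgVqHqEiHiKqqmsze/oWZ3t7uzd68tFmpiImIdXh3WpdDlmSKN7qoiau7ve7adWZEnezZnLu2Z5h3ZorHV4l7dkhjFDlDmrqau6vM3XWGUieGmnmXZUWYiYdVVot2V5p2dlQiZZB8upu82azby3et7slWRIuWVlaJmHZneLve6nd3VURGhDrKm7q9zLdTSs3qZkiJmZmFaZiJhmd3re3IaJdmVGg3FKuZu6m8mIe97IVXRGdnnJZ5l3iYZpzLl2ZqlndomYIUapmqiaqZet7VV1RpRGiFZnuGeIh6uXZWZoiKqqqFqiJZmpe7qZmbvKYkVJeXd1NImplnh4qYd4eKzcupiGV6xWiaeZd4m93LZ0RHmHiHd3mZmpaHmqmYiJ3KiJqpmIrEVqdoebze3be8s0mJq7u5lDaaqXiqmZmJypiKqYmquXRJuq3su9zKRrmWNouru8zJRDZ6und4ma3JmZmImHl3NFq82s3NmIVYqqoleaqamGmDASRZhmiry6mYmpqXdngymH3Lq9xkdmmrukJXdjRmZ4qqqpiomaupmIi7mHh3d0W7ZABXgzZ1iqzcgCO9ypfP7v/sqZmbmZmXeZeHiZlzIyAgBWMASneZZZvHACaXWM7+27vLmaqImZiZd4u6q1BLchFmEBanh0MxETkgABBbyXeZmYmZh4d5rd3Ly7uYdrrf/+3cpQA7giIlRJwwSe66lkmZq7qFVmeaqsuqq6l2Y2vdtCAAADW6eL7tvt7v6oq9lWnJiqqZmHiIm6mau6doZDAgADnepUne7e263NmaWcqrzHeru6qqmqqZupmbqGZ2QwJN7sq+uc3KzczriXqTV4hVe93u3Lqru7qrqYeKd3UROcymVVWthDNJ3Mp5iMlEeYes3Kmau6qZmZq6iIqXiEfLhiOHdTand2WqnciWrKh4q7upqqu7yZmJqqmHmqh0aFJTGYeHaKuFZHlWuod83d3d26upmru5mKqZmImpmXWWQyBVd3eZqqhYmqOKh2nMy8uqqqmZmZ"/>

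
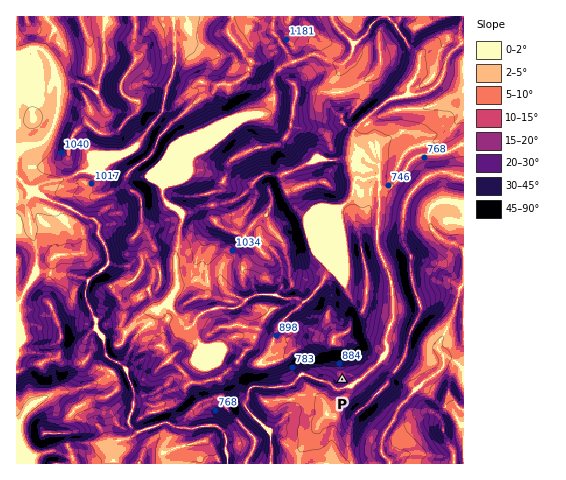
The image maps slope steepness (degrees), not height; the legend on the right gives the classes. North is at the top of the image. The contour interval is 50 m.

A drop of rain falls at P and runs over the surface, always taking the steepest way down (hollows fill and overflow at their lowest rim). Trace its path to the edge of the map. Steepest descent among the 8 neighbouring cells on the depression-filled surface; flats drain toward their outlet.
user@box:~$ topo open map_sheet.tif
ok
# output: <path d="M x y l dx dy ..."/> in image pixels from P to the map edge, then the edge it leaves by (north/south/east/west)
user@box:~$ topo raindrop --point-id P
<path d="M342 379l5 5-3 4-2 1-7 0-8-7-5 0-15-7-6 0-8 8 0 1-7 2-12 0-1 2-21-2-3 4 0 7-4 5 0 4 1 3 25 25 0 12 1 1-1 16"/>
exit: south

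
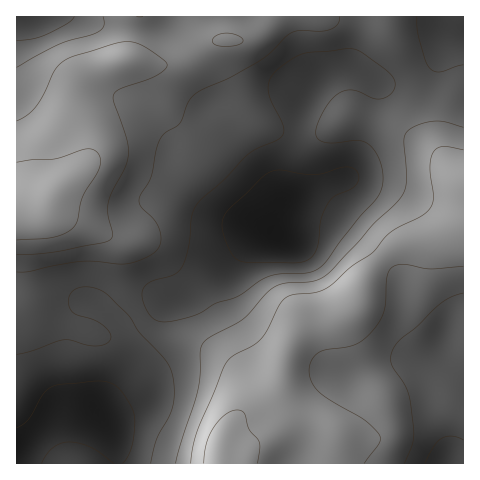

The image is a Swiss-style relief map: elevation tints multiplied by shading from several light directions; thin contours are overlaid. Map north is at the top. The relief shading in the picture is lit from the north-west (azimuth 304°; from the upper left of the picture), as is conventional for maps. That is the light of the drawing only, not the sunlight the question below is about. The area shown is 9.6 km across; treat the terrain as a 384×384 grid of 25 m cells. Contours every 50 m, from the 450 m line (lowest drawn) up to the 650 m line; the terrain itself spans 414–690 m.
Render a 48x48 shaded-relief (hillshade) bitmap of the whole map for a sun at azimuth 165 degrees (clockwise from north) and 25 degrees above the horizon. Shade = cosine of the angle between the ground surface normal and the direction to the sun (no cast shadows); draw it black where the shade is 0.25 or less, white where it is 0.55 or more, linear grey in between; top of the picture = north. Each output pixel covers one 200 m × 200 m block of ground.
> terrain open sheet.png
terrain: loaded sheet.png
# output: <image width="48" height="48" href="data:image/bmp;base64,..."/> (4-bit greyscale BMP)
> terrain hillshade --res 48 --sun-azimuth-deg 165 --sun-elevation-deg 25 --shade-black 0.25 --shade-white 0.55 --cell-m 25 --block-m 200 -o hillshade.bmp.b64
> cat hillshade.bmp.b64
<image width="48" height="48" href="data:image/bmp;base64,Qk32BAAAAAAAAHYAAAAoAAAAMAAAADAAAAABAAQAAAAAAIAEAAATCwAAEwsAABAAAAAAAAAAAAAAABEREQAiIiIAMzMzAERERABVVVUAZmZmAHd3dwCIiIgAmZmZAKqqqgC7u7sAzMzMAN3d3QDu7u4A////AHdmZmZnd2ZmZVV4iImru6qaqqqrvMzLqYd2ZmZnd2ZmZVVoiImru6qqqqqqvMzLurmGZmZnd3ZmZURXiIiau7qqqZmZq7u8u9uXd3d4iHdmZUNGiIiZqqqZiIiJmaq7u9ypiIiIiIdmZUM1eJmZmqmId3iImZqqusy6mJmZmZh2ZlQ0aImZmZh2ZneImZmZqbu7qZqpmZmIdmREZ4iZmYd2ZmeIiZmZmau7u7u7qqmZh2VVVneJmYd2Znd3iJmYiKq8zMzMuqqZiHZlZnd4mYh3iId3eIiIiJq8zM3cuqmZmIdmZmd3iZmZmZiHeIiIiKq7u7zMu6qZmYd2ZmZ3iaqru6qYiJmIiaq7qqu7uqqpmYh2ZmZniau7u7uqmqmYiaq6qqqqqqqZmIdlVVZmeau7zLu7qqqpiaqqqZmZmZmYh3ZVRVVmeJq7vMzLu7uqmaqqmZiImZmIdlVERFVmeImqu8zMu7u7qaqqmYiImZmIdlVVREVWd4mZqrzMuqu7qqqpmYiImZmIh2ZlVERVZ3iIiau7qqu8upmZmZmZmZmZmIh2VDM0RVVWeJqqqqu8y5mqqqqqqqmaqZh2VDMiEREjVomaqqu8zKu7u7u7u7u7qpmHZUMQAAAAJGeaqqu8zc3d3d3c3d3MuqmIdlMgAAAAAkaKu7u8zO7///7u7u7cy6mYh2UyEREQATV5u7u7zP/////u3d3cu6qZiHZVVVVCESRoqqqru/////7cuqq7qqqZiHd3d3dkMiNXiZmaqt3d3d3LmIiZqqqZmIiIiIh2QyNFZ3iJmbu8u7upiHeJmqqpmZmZmIiHZDMzRWZ3iaqqqqqpmHeImqqru6qZmId3ZUMjNFVniJmZmqqqqYiJmru8zLuqmYd3dlQzRVZniIiImqq7uqmZmrvMzMuqqZiHdlREVmd4iXd3iaq8zLqZmqvMzMy7qqqYh2ZmZ3eImWd3eJq8zMupmaq7zMzLu7upmId3d4iIiGd3d4mrzMupmaqrvMzMzMzLuqmIiIiHdmd3d3iZq7qpmZmqq8zMy7zMzLqZiId2ZWd4h3eImqqqmZmZqrzMy6vM3cupmHdmVGZ4iIeIiZqqqpmZmqvMupmszcupiHZVRFZniIiIiJmqqpmZmaqqqYiavLqYh3ZVVWZneIiIiJmqqpmZmZmZiHd4mqmHd2VVVmZmeIiIiZqqqqmZmZmIiHdmeIh2ZmZmZ3Zmd4iImaqqqqqpmZmIiIdlZndmZmZmd3d2d4iJqqu7u7u7qqmZmZh2Vmd3d3d3eHd3d4mau7u7u8zLuqqqqZmHZmeIiIh3d2Znd4mavMy7u8zMu7vLuqmYd3iZmYiHd1VVZniJq7upmqu8zM3dzLuqmZmqqpiHd0QzRFVWd4iHeJq8zd7u3czMu6q7uqmHd0MiIiMzNFZmd4iau8zd3d3d3Lu7qpmHd0MyESIiNFZ3d3iIiZms3d3d3LqqqZmIiFVUMzRFZ4mpmId2ZmaKvNzMy7qZmZmYiWZlVEVniau7qYd2VVV5vMy7u6mZmZmZmQ=="/>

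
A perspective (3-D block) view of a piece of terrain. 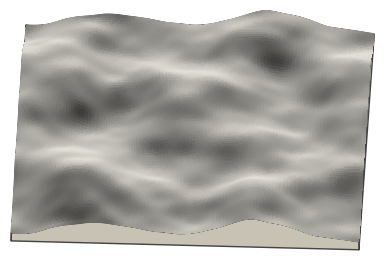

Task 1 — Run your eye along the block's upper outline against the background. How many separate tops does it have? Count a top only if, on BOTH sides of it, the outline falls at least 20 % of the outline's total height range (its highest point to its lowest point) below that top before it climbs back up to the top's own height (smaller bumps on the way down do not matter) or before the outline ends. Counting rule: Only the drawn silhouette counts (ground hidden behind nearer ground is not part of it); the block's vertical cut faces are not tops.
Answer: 0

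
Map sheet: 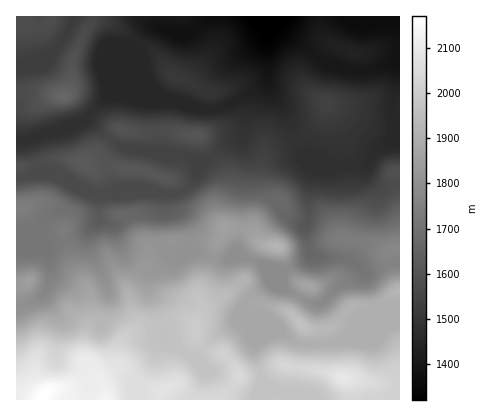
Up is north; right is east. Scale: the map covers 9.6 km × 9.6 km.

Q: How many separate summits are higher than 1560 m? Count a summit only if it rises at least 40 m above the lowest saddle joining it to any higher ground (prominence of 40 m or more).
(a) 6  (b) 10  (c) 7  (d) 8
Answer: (d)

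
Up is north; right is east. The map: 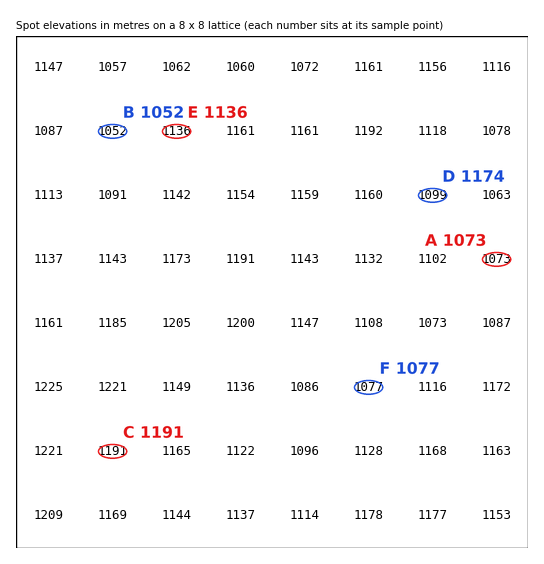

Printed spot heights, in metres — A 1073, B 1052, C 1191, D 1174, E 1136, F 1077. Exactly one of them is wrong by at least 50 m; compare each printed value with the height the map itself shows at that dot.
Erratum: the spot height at D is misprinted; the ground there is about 1099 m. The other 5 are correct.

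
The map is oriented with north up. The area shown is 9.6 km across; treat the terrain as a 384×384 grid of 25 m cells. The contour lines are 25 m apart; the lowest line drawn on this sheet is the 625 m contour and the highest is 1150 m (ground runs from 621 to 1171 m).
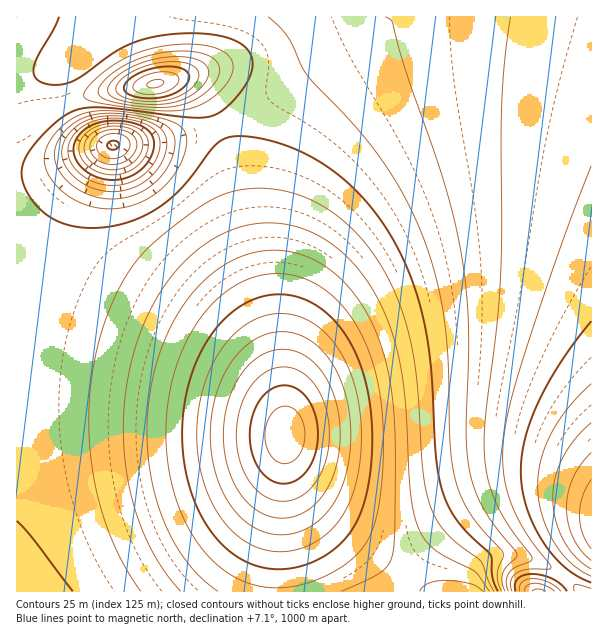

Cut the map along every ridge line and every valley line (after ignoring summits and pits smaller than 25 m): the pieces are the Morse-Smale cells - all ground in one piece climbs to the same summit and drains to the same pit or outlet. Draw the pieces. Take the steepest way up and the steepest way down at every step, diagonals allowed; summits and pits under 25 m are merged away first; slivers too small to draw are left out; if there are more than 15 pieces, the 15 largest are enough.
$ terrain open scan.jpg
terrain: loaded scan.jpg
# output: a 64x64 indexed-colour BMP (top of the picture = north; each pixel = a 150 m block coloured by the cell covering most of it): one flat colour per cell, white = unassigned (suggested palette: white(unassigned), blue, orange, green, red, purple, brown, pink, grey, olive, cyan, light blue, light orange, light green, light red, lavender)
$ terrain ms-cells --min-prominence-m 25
<image width="64" height="64" href="data:image/bmp;base64,Qk12CAAAAAAAAHYAAAAoAAAAQAAAAEAAAAABAAQAAAAAAAAIAAATCwAAEwsAABAAAAAAAAAA////ALR3HwAOf/8ALKAsACgn1gC9Z5QAS1aMAMJ34wB/f38AIr28AM++FwDox64AeLv/AIrfmACWmP8A1bDFACIiIiIiIiIiIiIiIiIiIiIiIiIiIiIhERFVVVVVVVURIiIiIiIiIiIiIiIiIiIiIiIiIiIiIREREVVVVVVVUREiIiIiIiIiIiIiIiIiIiIiIiIiIiIRERERFVVVVVURESIiIiIiIiIiIiIiIiIiIiIiIiIiIRERERERVVVVERERIiIiIiIiIiIiIiIiIiIiIiIiIiEREREREREREREREREiIiIiIiIiIiIiIiIiIiIiIiIiERERERERERERERERESIiIiIiIiIiIiIiIiIiIiIiIiERERERERERERERERERIiIiIiIiIiIiIiIiIiIiIiIhEREREREREREREREREREiIiIiIiIiIiIiIiIiIiIiIhERERERERERERERERERESIiIiIiIiIiIiIiIiIiIiIhERERERERERERERERERERIiIiIiIiIiIiIiIiIiIiIhEREREREREREREREREREREiIiIiIiIiIiIiIiIiIiIiERERERERERERERERERERESIiIiIiIiIiIiIiIiIiIiERERERERERERERERERERERIiIiIiIiIiIiIiIiIiIiIREREREREREREREREREREREiIiIiIiIiIiIiIiIiIiIRERERERERERERERERERERESIiIiIiIiIiIiIiIiIiIhERERERERERERERERERERERIiIiIiIiIiIiIiIiIiIiEREREREREREREREREREREREiIiIiIiIiIiIiIiIiIiIRERERERERERERERERERERESIiIiIiIiIiIiIiIiIiIhERERERERERERERERERERERIiIiIiIiIiIiIiIiIiIiEREREREREREREREREREREREiIiIiIiIiIiIiIiIiIiIRERERERERERERERERERERESIiIiIiIiIiIiIiIiIiIhERERERERERERERERERERERIiIiIiIiIiIiIiIiIiIhEREREREREREREREREREREREiIiIiIiIiIiIiIiIiIiERERERERERERERERERERERESIiIiIiIiIiIiIiIiIiIRERERERERERERERERERERERIiIiIiIiIiIiIiIiIiIhEREREREREREREREREREREREiIiIiIiIiIiIiIiIiIiERERERERERERERERERERERESIiIiIiIiIiIiIiIiIiIRERERERERERERERERERERERIiIiIiIiIiIiIiIiIiIREREREREREREREREREREREREiIiIiIiIiIiIiIiIiIhERERERERERERERERERERERESIiIiIiIiIiIiIiIiIiERERERERERERERERERERERERIiIiIiIiIiIiIiIiIiIREREREREREREREREREREREREiIiIiIiIiIiIiIiIiIhERERERERERERERERERERERESIiIiIiIiIiIiIiIiIhERERERERERERERERERERERERIiIiIiIiIiIiIiIiIiEREREREREREREREREREREREREiIiIiIiIiIiIiIiIiIRERERERERERERERERERERERESIiIiIiIiIiIiIiIiIhERERERERERERERERERERERERIiIiIiIiIiIiIiIiIhEREREREREREREREREREREREREiIiIiIiIiIiIiIiIiERERERERERERERERERERERERESIiIiIiIiIiIiIiIiIRERERERERERERERERERERERERIiIiIiIiIiIiIiIiIhEREREREREREREREREREREREREiIiIiIiIiIiIiIiIhERERERERERERERERERERERERESIiIiIiIiIiIiIiIiERERERERERERERERERERERERERIiIiIiIiIiIiIiIiIREREREREREREREREREREREREREiIiIiIiIiIiIiIiIhERERERERERERERERERERERERESIiIiIiIiIiIiIiIiERERERERERERERERERERERERERRCIiIiIiIiIiIiIiERERERERERERERERERERERERERFEREIiIiIiIiIiIiIREREREREREREREREREREREREREUREREIiIiIiIiIiIhERERERERERERERERERERERERERREREREQiIiIiIiIiERERERERERERERERERERERERERFEREREREREREQiIiEREREREREREREREREREREREREREURERERERERERERCIRERERERERERERERERERERERERERM0RERERERERERERDEREREREREREREREREREREREREREzNERERERERERERDMzERERERERERERERERERERERERETMzM0REREREREREMzMxERERERERERERERERERERERERMzMzMzREREREREMzMzMxEREREREREREREREREREREREzMzMzMzMzM0REMzMzMzMRERERERERERERERERERERETMzMzMzMzMzMzMzMzMzMzMRERERERERERERERERERERMzMzMzMzMzMzMzMzMzMzMzEREREREREREREREREREREzMzMzMzMzMzMzMzMzMzMzMzERERERERERERERERERETMzMzMzMzMzMzMzMzMzMzMzMzERERERERERERERERETMzMzMzMzMzMzMzMzMzMzMzMzMzERERERERERERERMzMzMzMzMzMzMzMzMzMzMzMzMzMzMzMxERERERETMzMzMzMzMzMzMzMzMzMzMzMzMzMzMzMzMzMzMzMzMzMzMzMz"/>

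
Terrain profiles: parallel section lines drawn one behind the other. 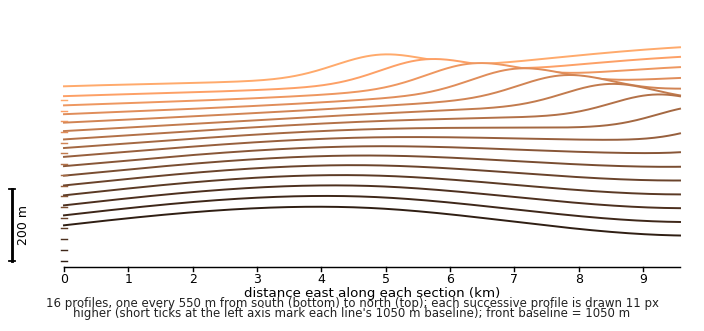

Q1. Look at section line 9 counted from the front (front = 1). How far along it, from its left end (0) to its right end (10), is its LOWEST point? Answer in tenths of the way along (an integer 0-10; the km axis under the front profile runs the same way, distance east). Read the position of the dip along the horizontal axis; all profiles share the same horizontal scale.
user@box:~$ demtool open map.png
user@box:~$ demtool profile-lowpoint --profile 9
0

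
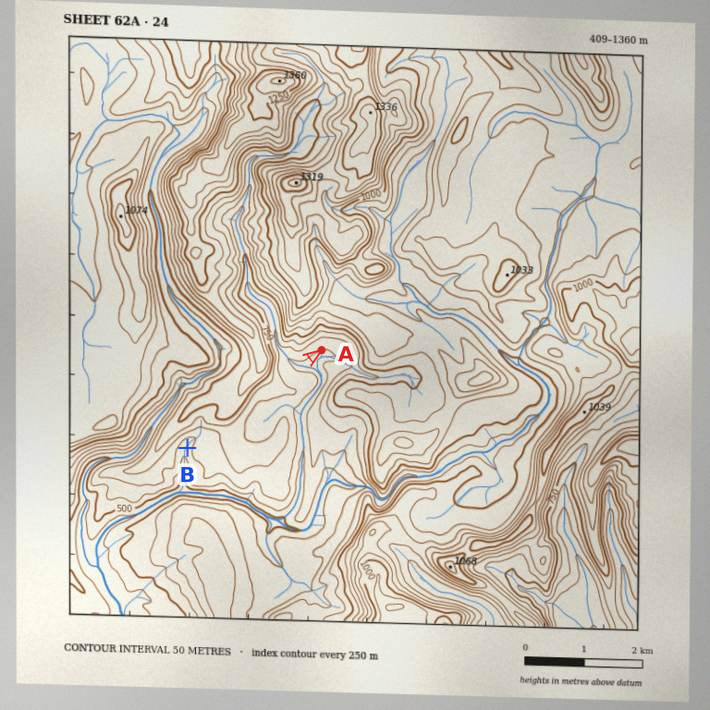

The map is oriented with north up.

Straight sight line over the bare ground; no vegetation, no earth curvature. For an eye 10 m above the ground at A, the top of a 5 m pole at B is hidden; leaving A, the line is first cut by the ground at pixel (293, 371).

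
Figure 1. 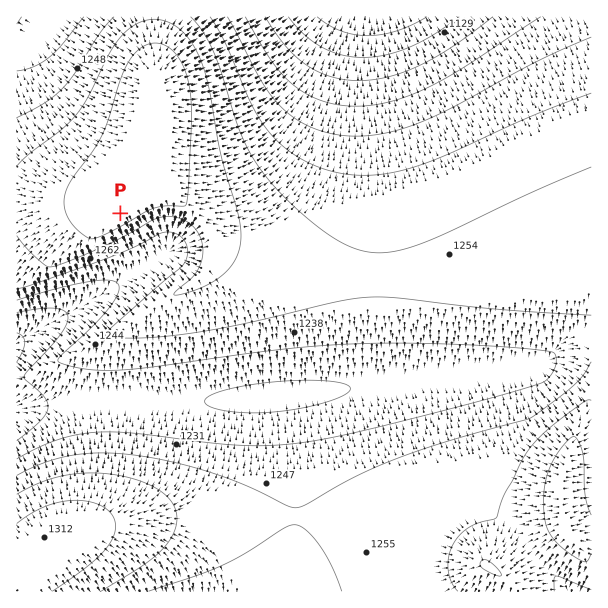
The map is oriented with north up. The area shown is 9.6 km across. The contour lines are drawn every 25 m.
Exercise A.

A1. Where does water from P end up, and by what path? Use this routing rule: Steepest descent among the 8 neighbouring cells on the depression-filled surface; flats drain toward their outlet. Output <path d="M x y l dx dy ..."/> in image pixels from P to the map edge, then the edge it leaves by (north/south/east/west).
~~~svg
<path d="M120 213l0 6 29 29 0 15-11 10-1 0-8 6-4 2-8 6-4 1-11 8-7 3-3 3-11 4-3 3-10 5-3 3-27 13-3 3-8 3-3 3-7 3"/>
exit: west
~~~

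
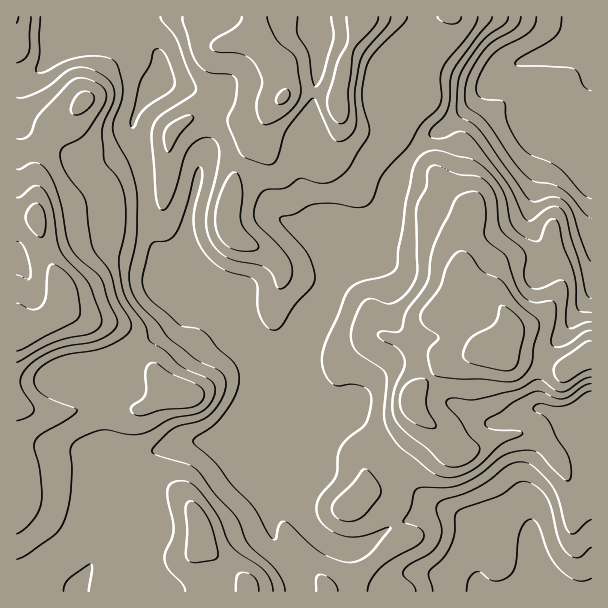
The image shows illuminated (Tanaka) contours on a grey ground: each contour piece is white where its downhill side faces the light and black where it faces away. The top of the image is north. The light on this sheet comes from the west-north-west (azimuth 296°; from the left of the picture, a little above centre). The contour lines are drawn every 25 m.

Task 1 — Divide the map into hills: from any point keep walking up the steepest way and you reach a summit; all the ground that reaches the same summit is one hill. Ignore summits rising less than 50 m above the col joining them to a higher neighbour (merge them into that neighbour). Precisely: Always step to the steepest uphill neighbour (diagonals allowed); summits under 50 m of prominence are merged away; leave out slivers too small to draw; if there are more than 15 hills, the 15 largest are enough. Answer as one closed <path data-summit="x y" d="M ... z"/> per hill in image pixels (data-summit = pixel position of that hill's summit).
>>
<path data-summit="495 350" d="M591 28l-16 15-12 7-45 12-17 10-39 42-16 13-18 11-14 14-12 19-12 44-9 8-19 7-6 6 2 19-21 23-41 78-7 19 1 15 23 39-9 17 0 31-3 11 0 19 9 20 14 14 17 7 15 0 13-6 18-13 15-7 30-11 15 0 20 9 14 16 3 15-6 24 0 15 2 2 112-1 0-139-16-15-6-12 1-6 11-11 10-6 0-240-10-2-37-20-15-14 0-9 4-6 14-14 34-13 10-9z"/><path data-summit="17 329" d="M66 16l-50 1 0 574 58 0 4-7 13-18 11-23 6-19 0-26 12-38 63-18 33-2 21-8 6-6 4 12 0 18 5 21 14 26 6 31 23 38 5 20 179 0-1-17 6-24-2-11-2-7-13-13-11-6-9-3-15 0-18 6-27 12-18 13-13 6-20-1-12-6-14-14-9-20 0-19 3-11 0-31 9-17-3-6-12-18-8-18-15-5-11-8-14-26-18-27-23-19-29-12-5-5-25-55-4-14-2-49-11-36 0-11 11-21 16-19 0-21-7-9-7-2-21-5-23-1-28-8-8-5z"/><path data-summit="284 96" d="M591 16l-523 0-2 13 8 5 21 6 51 8 7 2 5 6 2 24-14 15-13 25 0 11 11 36 2 49 6 23 23 46 5 5 29 12 18 14 14 17 23 41 11 8 13 3 4-19 24-49 24-44 18-18-2-19 6-6 19-7 9-8 10-41-15-13-1-6 6-35-2-33 12-21 8-8 11-2 43 20 18 6 8 0 18-14 12-6 48-13 26-22z"/><path data-summit="201 533" d="M243 426l-6 6-21 8-33 2-63 18-12 38 0 26-6 19-11 23-13 18-4 7 225 1 1-7-5-13-23-38-6-31-14-26-5-21 0-18z"/>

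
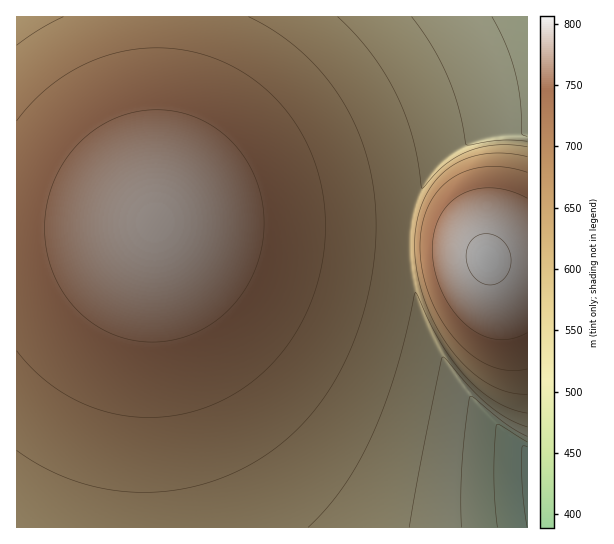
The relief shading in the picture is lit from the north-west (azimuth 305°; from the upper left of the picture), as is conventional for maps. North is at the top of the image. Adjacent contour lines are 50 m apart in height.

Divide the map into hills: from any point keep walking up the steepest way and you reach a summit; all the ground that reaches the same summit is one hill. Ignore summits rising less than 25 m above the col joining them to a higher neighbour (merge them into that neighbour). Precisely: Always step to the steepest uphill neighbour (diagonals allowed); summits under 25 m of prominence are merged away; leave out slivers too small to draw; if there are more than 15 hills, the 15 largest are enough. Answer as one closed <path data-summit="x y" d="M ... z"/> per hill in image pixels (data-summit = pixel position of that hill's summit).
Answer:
<path data-summit="155 222" d="M527 16l-511 1 1 511 511-1 0-76-22-16-33-33-29-40-23-47-8-25-5-36 4-43 5-16 15-25 17-17 25-14 32-8 22-1z"/><path data-summit="487 259" d="M527 131l-21 0-20 4-15 5-22 13-21 22-11 20-5 16-4 27 1 31 6 26 10 31 15 29 33 47 33 33 21 16z"/>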